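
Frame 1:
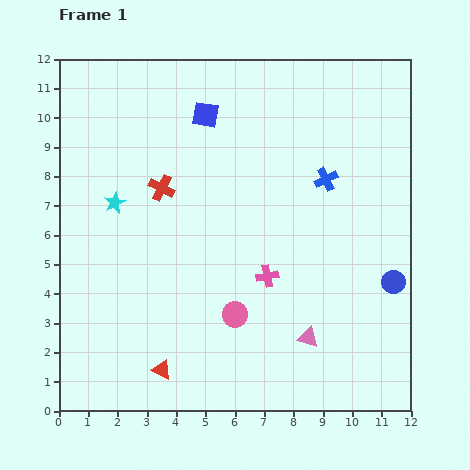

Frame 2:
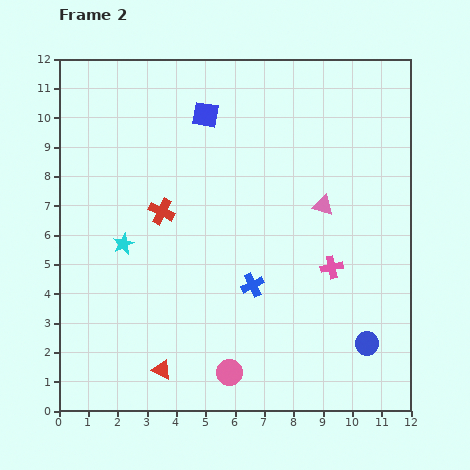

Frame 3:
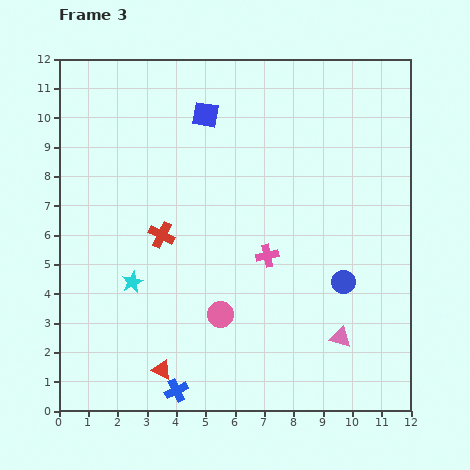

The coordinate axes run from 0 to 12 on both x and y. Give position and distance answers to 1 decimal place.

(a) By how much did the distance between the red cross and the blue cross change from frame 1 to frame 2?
-1.6

Distance in frame 1: 5.6. Distance in frame 2: 4.0.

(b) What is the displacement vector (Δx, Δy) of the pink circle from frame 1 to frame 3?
(-0.5, 0.0)

The pink circle was at (6.0, 3.3) in frame 1 and (5.5, 3.3) in frame 3.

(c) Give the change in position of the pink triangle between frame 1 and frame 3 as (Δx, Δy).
(1.1, 0.0)

The pink triangle was at (8.5, 2.5) in frame 1 and (9.6, 2.5) in frame 3.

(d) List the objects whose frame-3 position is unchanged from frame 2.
the red triangle, the blue square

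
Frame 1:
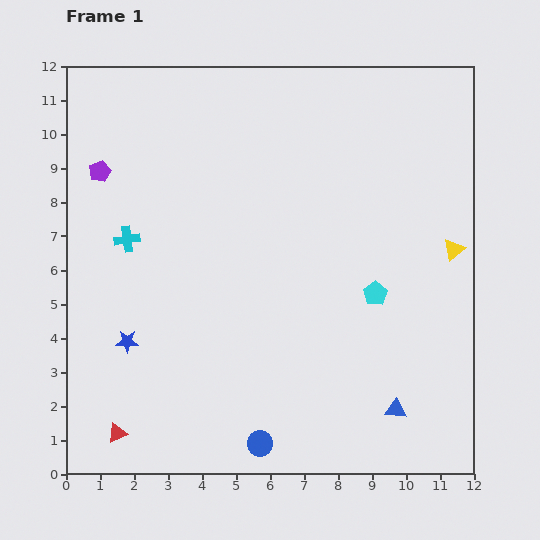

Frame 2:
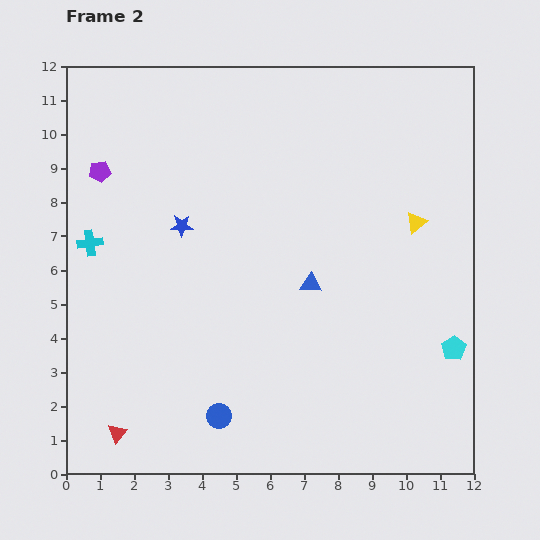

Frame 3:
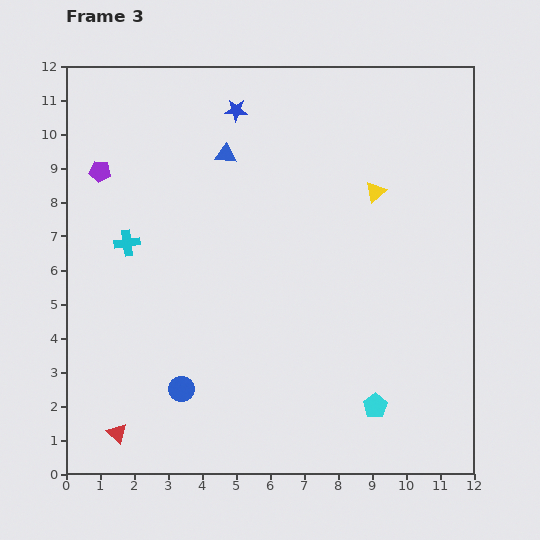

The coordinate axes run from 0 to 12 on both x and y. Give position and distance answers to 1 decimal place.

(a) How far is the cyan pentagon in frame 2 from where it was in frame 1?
2.8

The cyan pentagon moved from (9.1, 5.3) to (11.4, 3.7), a distance of √(2.3² + 1.6²) ≈ 2.8.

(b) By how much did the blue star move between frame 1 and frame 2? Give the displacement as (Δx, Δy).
(1.6, 3.4)

The blue star was at (1.8, 3.9) in frame 1 and (3.4, 7.3) in frame 2.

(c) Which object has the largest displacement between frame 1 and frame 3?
the blue triangle

(moved 9.0; next 7.5)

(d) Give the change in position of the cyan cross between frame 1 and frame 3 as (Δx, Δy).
(0.0, -0.1)

The cyan cross was at (1.8, 6.9) in frame 1 and (1.8, 6.8) in frame 3.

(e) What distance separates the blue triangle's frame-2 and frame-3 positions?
4.5

The blue triangle moved from (7.2, 5.6) to (4.7, 9.4), a distance of √(2.5² + 3.8²) ≈ 4.5.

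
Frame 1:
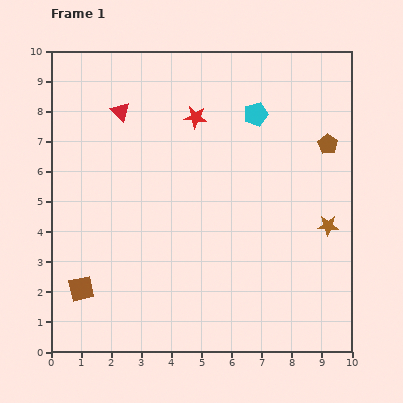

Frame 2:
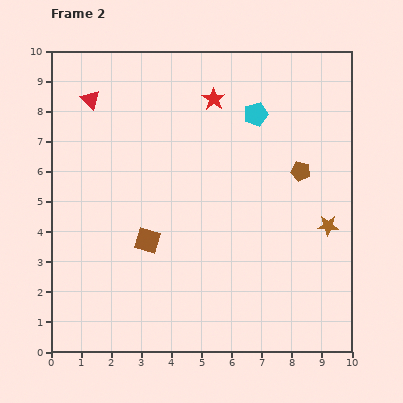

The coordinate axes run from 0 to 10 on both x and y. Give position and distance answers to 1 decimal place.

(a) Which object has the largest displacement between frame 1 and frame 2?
the brown square

(moved 2.7; next 1.3)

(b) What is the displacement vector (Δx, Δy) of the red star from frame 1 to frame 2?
(0.6, 0.6)

The red star was at (4.8, 7.8) in frame 1 and (5.4, 8.4) in frame 2.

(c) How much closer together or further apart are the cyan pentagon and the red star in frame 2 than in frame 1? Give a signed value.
-0.5

Distance in frame 1: 2.0. Distance in frame 2: 1.5.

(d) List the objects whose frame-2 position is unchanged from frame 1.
the brown star, the cyan pentagon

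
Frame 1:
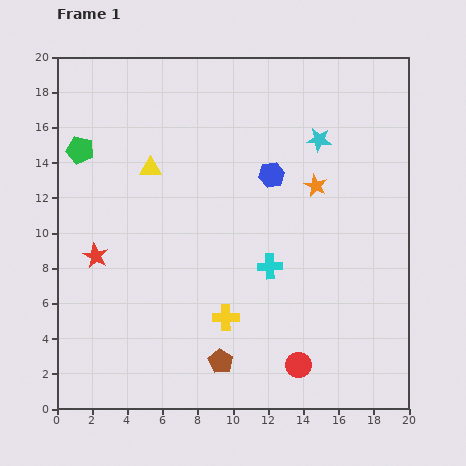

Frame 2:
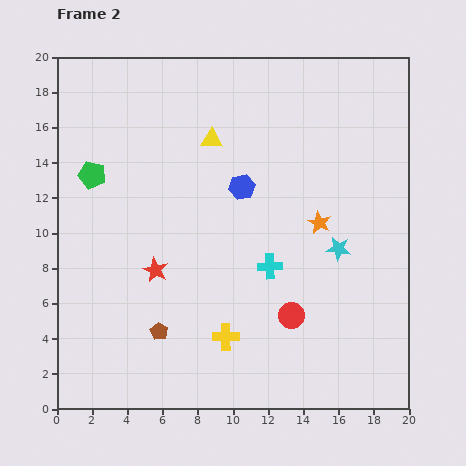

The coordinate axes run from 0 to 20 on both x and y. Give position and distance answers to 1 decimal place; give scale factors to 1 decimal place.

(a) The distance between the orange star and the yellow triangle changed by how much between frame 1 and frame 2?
-1.8

Distance in frame 1: 9.5. Distance in frame 2: 7.7.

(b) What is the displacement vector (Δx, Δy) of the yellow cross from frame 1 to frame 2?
(0.0, -1.1)

The yellow cross was at (9.6, 5.2) in frame 1 and (9.6, 4.1) in frame 2.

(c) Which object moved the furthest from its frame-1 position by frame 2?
the cyan star

(moved 6.3; next 3.9)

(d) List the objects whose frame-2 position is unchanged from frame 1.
the cyan cross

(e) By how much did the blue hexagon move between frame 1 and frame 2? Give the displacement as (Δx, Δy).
(-1.7, -0.7)

The blue hexagon was at (12.2, 13.3) in frame 1 and (10.5, 12.6) in frame 2.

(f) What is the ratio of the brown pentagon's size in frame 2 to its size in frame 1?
0.7×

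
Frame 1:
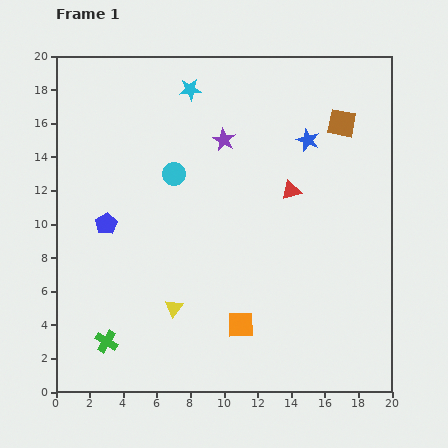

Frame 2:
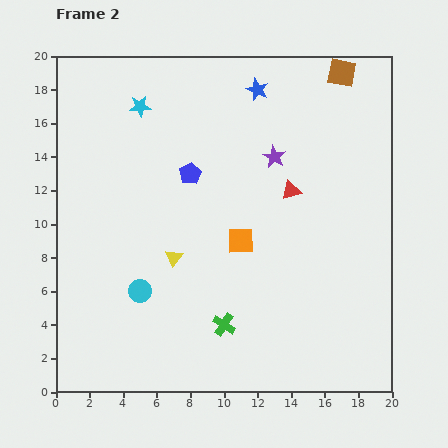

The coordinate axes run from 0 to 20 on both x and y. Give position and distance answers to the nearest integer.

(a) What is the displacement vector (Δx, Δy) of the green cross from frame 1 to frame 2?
(7, 1)

The green cross was at (3, 3) in frame 1 and (10, 4) in frame 2.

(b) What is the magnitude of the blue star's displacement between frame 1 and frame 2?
4

The blue star moved from (15, 15) to (12, 18), a distance of √(3² + 3²) ≈ 4.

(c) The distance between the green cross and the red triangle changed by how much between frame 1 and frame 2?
-5

Distance in frame 1: 14. Distance in frame 2: 9.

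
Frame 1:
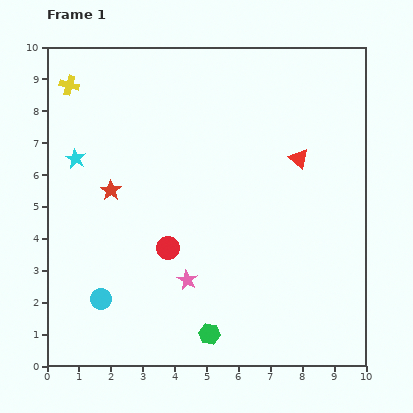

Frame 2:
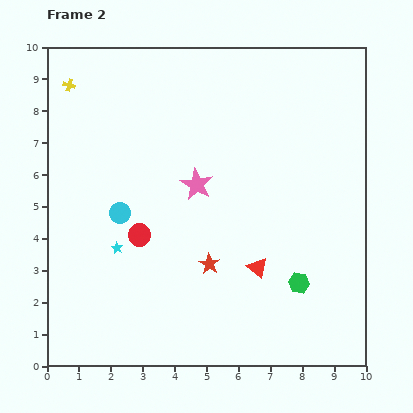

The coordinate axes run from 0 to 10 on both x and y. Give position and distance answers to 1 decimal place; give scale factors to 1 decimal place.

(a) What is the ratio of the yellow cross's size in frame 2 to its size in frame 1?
0.6×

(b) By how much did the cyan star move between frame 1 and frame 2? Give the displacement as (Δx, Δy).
(1.3, -2.8)

The cyan star was at (0.9, 6.5) in frame 1 and (2.2, 3.7) in frame 2.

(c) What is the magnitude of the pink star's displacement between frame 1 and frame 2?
3.0

The pink star moved from (4.4, 2.7) to (4.7, 5.7), a distance of √(0.3² + 3.0²) ≈ 3.0.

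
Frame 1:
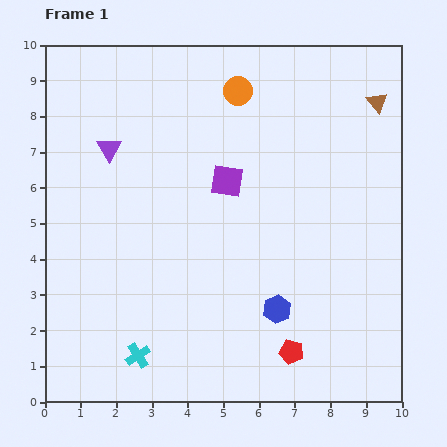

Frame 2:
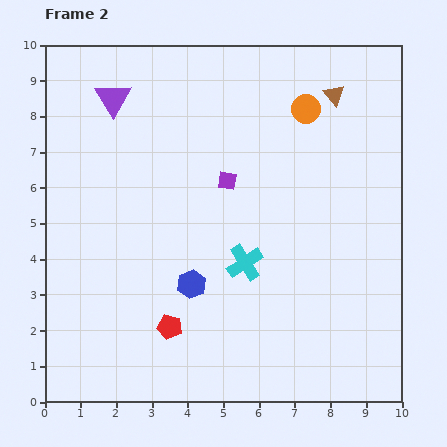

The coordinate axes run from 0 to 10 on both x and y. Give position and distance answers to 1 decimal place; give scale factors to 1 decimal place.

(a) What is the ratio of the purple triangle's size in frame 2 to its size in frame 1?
1.5×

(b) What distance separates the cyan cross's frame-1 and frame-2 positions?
4.0

The cyan cross moved from (2.6, 1.3) to (5.6, 3.9), a distance of √(3.0² + 2.6²) ≈ 4.0.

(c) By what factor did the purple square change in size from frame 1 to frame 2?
0.6×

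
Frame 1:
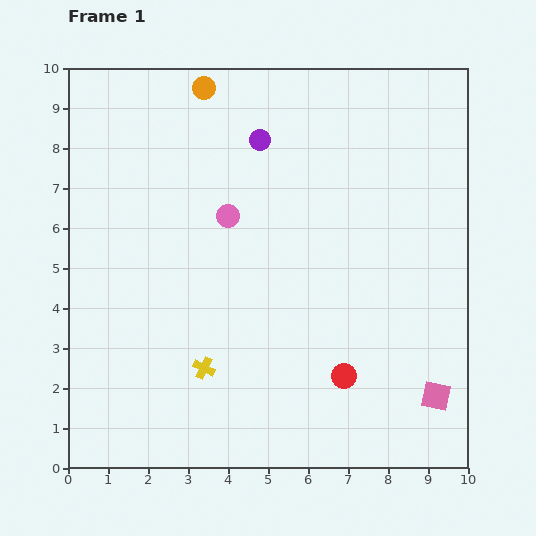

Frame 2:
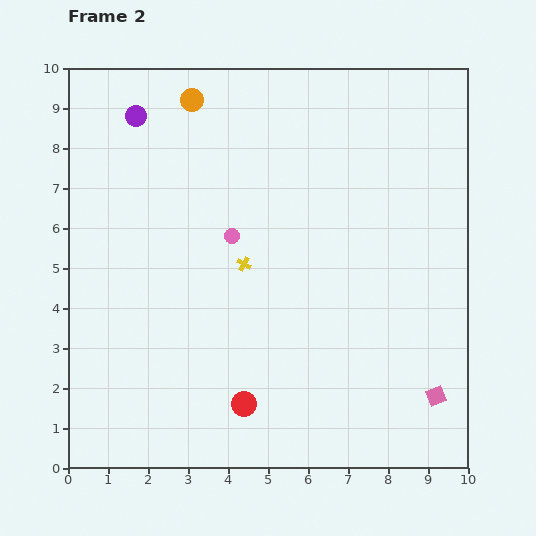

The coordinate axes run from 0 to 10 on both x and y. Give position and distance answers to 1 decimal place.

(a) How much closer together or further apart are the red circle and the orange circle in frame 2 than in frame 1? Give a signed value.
-0.3

Distance in frame 1: 8.0. Distance in frame 2: 7.7.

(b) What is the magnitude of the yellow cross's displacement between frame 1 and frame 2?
2.8

The yellow cross moved from (3.4, 2.5) to (4.4, 5.1), a distance of √(1.0² + 2.6²) ≈ 2.8.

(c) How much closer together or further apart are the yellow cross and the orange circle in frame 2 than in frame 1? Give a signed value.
-2.7

Distance in frame 1: 7.0. Distance in frame 2: 4.3.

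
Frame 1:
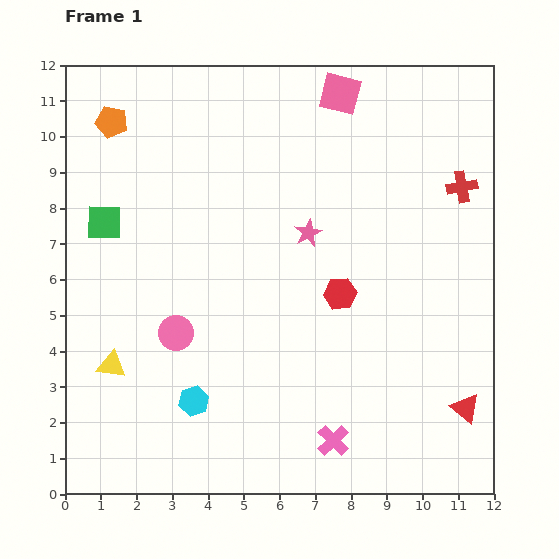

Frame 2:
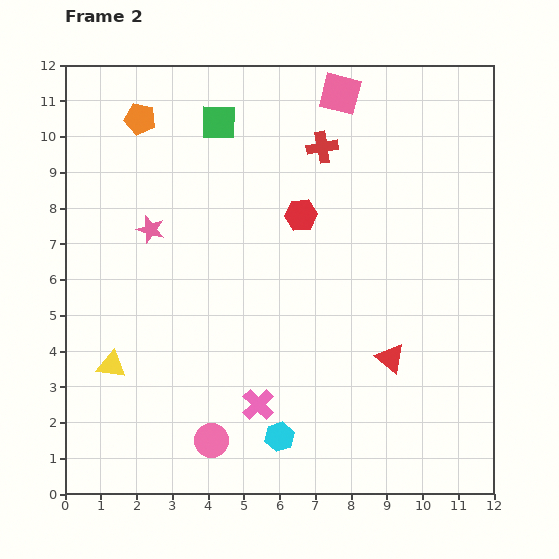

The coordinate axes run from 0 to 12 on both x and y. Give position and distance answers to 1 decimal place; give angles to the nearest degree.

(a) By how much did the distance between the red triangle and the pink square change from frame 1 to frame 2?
-2.0

Distance in frame 1: 9.5. Distance in frame 2: 7.5.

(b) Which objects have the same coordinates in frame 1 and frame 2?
the yellow triangle, the pink square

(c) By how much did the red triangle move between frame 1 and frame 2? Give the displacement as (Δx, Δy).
(-2.1, 1.4)

The red triangle was at (11.2, 2.4) in frame 1 and (9.1, 3.8) in frame 2.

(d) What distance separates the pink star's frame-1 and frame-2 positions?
4.4

The pink star moved from (6.8, 7.3) to (2.4, 7.4), a distance of √(4.4² + 0.1²) ≈ 4.4.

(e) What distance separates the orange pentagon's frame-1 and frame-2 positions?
0.8

The orange pentagon moved from (1.3, 10.4) to (2.1, 10.5), a distance of √(0.8² + 0.1²) ≈ 0.8.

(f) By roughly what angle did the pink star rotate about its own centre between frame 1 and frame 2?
28° counter-clockwise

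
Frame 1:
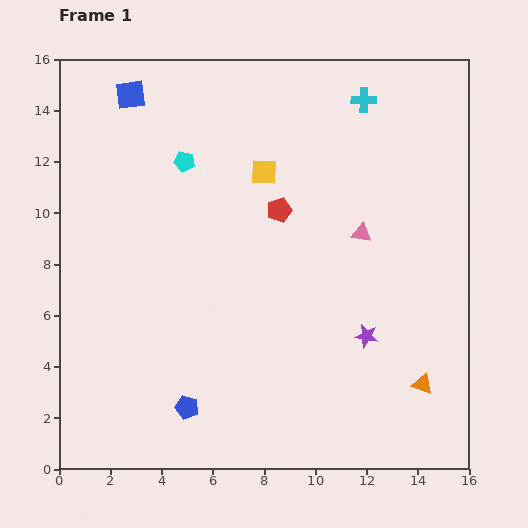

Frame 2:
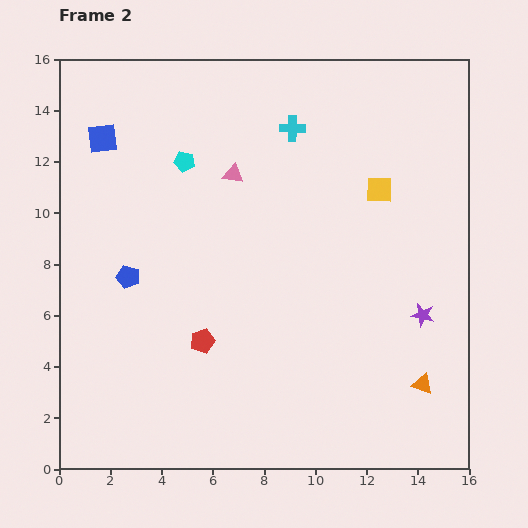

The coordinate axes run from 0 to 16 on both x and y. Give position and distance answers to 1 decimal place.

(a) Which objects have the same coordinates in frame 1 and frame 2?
the orange triangle, the cyan pentagon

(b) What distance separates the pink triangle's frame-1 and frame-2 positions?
5.5

The pink triangle moved from (11.8, 9.2) to (6.8, 11.5), a distance of √(5.0² + 2.3²) ≈ 5.5.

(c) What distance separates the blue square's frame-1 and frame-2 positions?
2.0

The blue square moved from (2.8, 14.6) to (1.7, 12.9), a distance of √(1.1² + 1.7²) ≈ 2.0.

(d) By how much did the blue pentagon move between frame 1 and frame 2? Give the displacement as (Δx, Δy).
(-2.3, 5.1)

The blue pentagon was at (5.0, 2.4) in frame 1 and (2.7, 7.5) in frame 2.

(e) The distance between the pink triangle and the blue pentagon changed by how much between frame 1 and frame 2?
-3.9

Distance in frame 1: 9.6. Distance in frame 2: 5.7.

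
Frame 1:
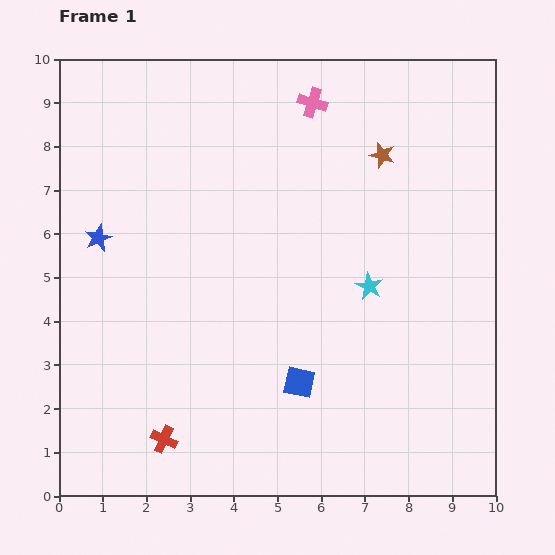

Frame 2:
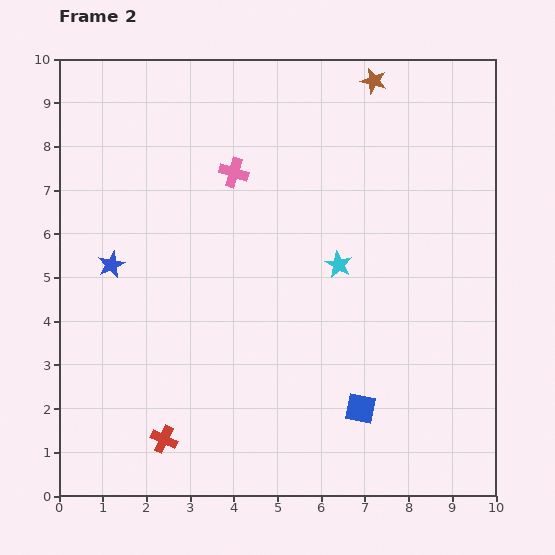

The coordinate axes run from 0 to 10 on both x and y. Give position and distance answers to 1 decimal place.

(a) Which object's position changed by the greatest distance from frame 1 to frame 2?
the pink cross

(moved 2.4; next 1.7)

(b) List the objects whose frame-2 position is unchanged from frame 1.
the red cross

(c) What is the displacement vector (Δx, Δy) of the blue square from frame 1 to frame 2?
(1.4, -0.6)

The blue square was at (5.5, 2.6) in frame 1 and (6.9, 2.0) in frame 2.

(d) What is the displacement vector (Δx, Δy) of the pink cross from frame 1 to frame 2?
(-1.8, -1.6)

The pink cross was at (5.8, 9.0) in frame 1 and (4.0, 7.4) in frame 2.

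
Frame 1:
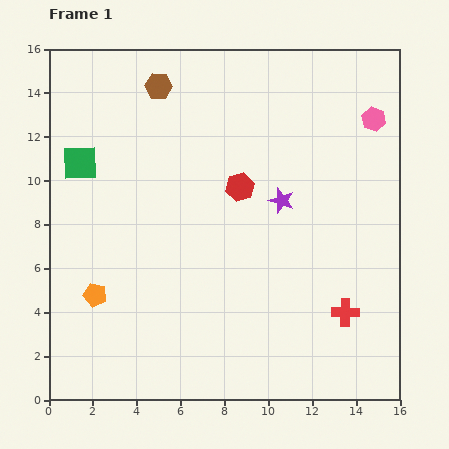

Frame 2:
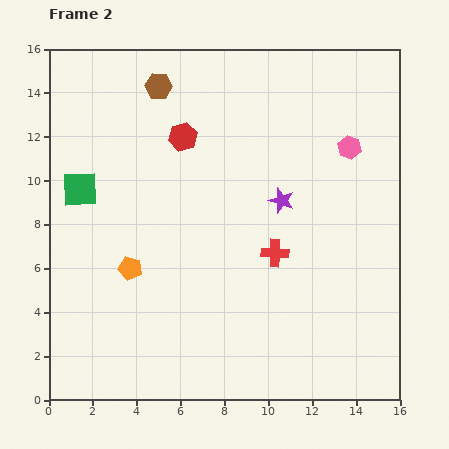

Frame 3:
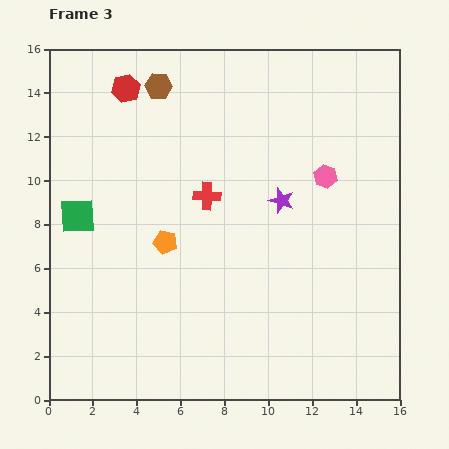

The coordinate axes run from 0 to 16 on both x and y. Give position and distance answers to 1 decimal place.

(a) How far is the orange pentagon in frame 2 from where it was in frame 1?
2.0

The orange pentagon moved from (2.1, 4.8) to (3.7, 6.0), a distance of √(1.6² + 1.2²) ≈ 2.0.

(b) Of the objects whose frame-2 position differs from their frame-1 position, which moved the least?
the green square

(moved 1.2)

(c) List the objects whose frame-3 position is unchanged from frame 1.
the purple star, the brown hexagon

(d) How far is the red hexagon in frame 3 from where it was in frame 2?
3.4

The red hexagon moved from (6.1, 12.0) to (3.5, 14.2), a distance of √(2.6² + 2.2²) ≈ 3.4.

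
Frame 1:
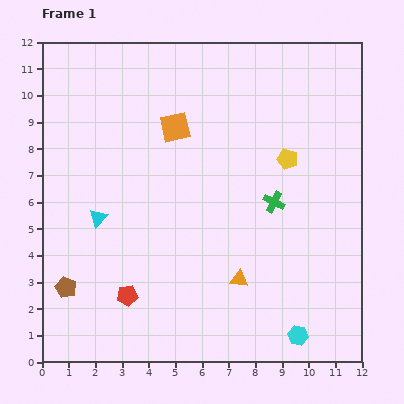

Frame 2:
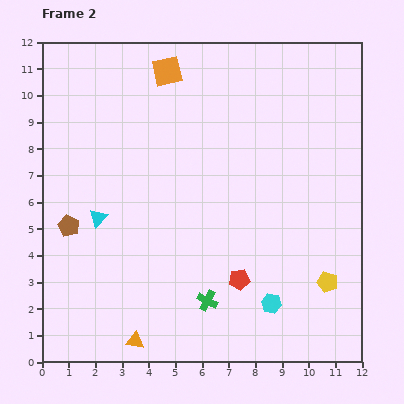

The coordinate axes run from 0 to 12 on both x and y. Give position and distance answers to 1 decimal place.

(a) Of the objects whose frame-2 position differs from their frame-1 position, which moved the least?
the cyan hexagon

(moved 1.6)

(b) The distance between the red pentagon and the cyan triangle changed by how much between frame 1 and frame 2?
+2.7

Distance in frame 1: 3.1. Distance in frame 2: 5.8.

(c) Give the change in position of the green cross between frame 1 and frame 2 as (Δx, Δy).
(-2.5, -3.7)

The green cross was at (8.7, 6.0) in frame 1 and (6.2, 2.3) in frame 2.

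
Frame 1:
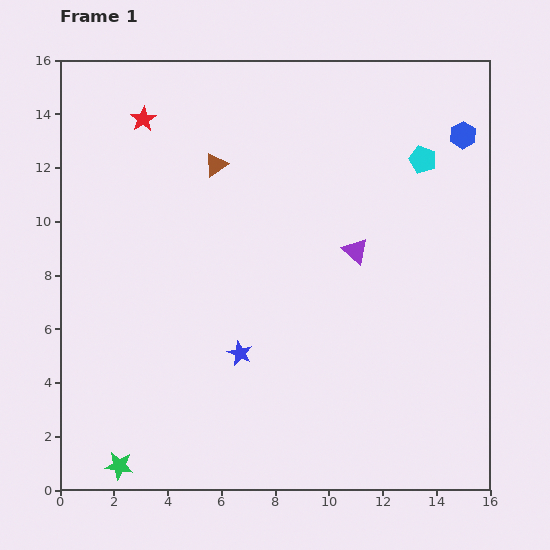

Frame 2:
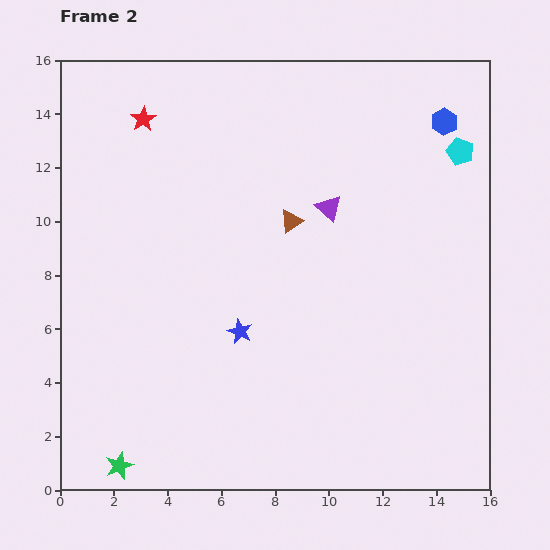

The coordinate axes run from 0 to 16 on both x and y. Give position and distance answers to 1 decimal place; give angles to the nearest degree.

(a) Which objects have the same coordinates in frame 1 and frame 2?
the red star, the green star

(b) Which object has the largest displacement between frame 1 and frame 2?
the brown triangle

(moved 3.5; next 1.9)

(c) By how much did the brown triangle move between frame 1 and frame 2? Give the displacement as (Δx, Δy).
(2.8, -2.1)

The brown triangle was at (5.8, 12.1) in frame 1 and (8.6, 10.0) in frame 2.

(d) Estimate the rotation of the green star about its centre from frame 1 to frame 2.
29° counter-clockwise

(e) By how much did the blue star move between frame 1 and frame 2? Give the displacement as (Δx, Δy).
(0.0, 0.8)

The blue star was at (6.7, 5.1) in frame 1 and (6.7, 5.9) in frame 2.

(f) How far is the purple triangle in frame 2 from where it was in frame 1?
1.9

The purple triangle moved from (11.0, 8.9) to (10.0, 10.5), a distance of √(1.0² + 1.6²) ≈ 1.9.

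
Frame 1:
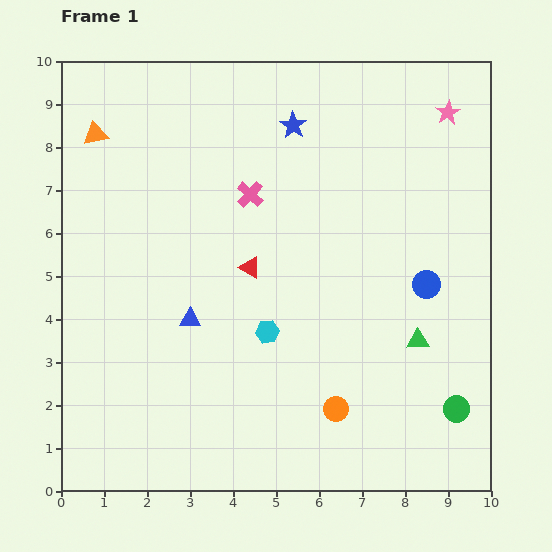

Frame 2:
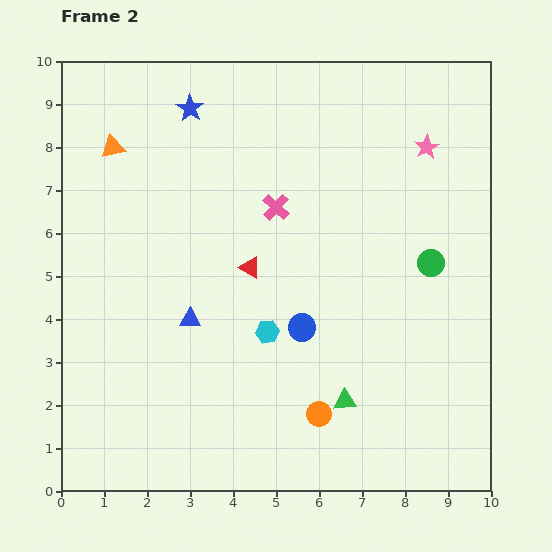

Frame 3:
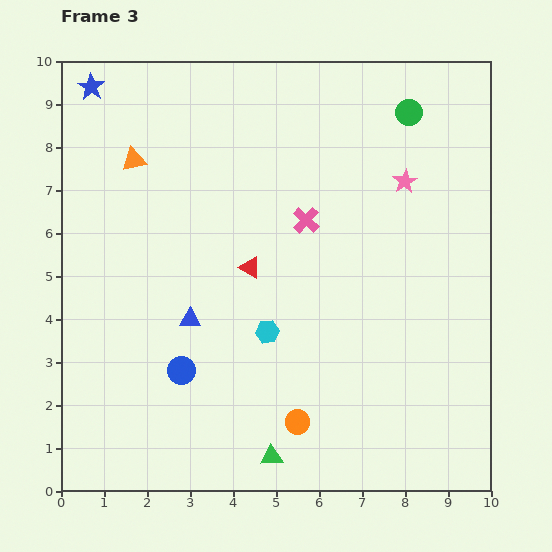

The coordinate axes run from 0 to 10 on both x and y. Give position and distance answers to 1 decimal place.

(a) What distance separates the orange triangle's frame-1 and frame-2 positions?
0.5

The orange triangle moved from (0.8, 8.3) to (1.2, 8.0), a distance of √(0.4² + 0.3²) ≈ 0.5.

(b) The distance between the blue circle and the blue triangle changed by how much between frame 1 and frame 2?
-3.0

Distance in frame 1: 5.6. Distance in frame 2: 2.6.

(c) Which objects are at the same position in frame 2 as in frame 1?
the cyan hexagon, the blue triangle, the red triangle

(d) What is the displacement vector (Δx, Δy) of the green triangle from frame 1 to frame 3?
(-3.4, -2.7)

The green triangle was at (8.3, 3.5) in frame 1 and (4.9, 0.8) in frame 3.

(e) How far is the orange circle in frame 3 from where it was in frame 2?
0.5

The orange circle moved from (6.0, 1.8) to (5.5, 1.6), a distance of √(0.5² + 0.2²) ≈ 0.5.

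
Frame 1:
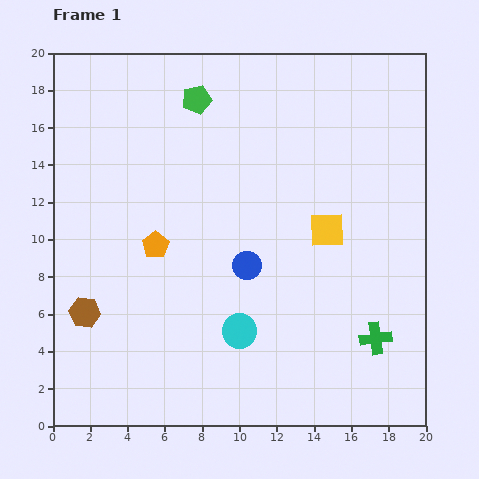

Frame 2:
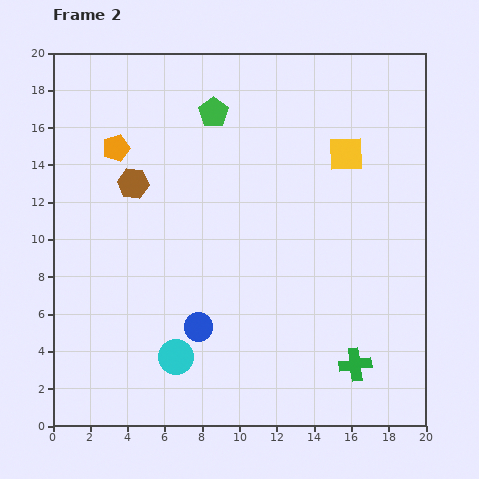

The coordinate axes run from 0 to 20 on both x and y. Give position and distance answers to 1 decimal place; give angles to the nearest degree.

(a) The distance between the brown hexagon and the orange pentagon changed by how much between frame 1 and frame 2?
-3.1

Distance in frame 1: 5.2. Distance in frame 2: 2.1.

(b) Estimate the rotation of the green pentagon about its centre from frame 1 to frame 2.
23° counter-clockwise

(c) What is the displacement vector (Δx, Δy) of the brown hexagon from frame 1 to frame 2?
(2.6, 6.9)

The brown hexagon was at (1.7, 6.1) in frame 1 and (4.3, 13.0) in frame 2.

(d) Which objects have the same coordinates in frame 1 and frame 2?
none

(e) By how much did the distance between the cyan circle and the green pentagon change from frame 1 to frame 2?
+0.7

Distance in frame 1: 12.6. Distance in frame 2: 13.3.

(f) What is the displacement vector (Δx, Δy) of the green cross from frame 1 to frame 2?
(-1.1, -1.4)

The green cross was at (17.3, 4.7) in frame 1 and (16.2, 3.3) in frame 2.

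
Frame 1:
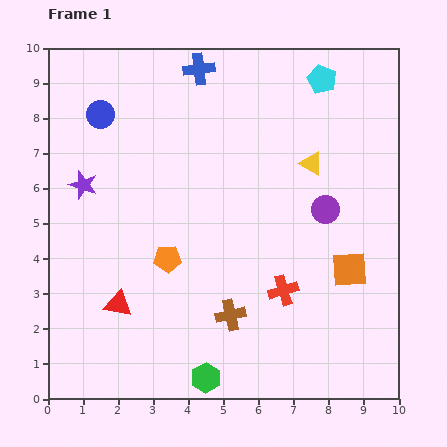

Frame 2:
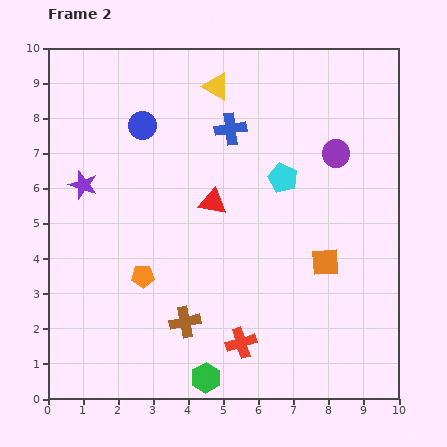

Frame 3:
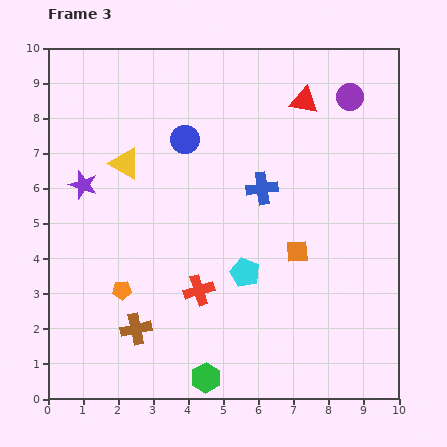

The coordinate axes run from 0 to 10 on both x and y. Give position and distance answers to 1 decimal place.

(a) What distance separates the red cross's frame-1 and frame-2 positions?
1.9

The red cross moved from (6.7, 3.1) to (5.5, 1.6), a distance of √(1.2² + 1.5²) ≈ 1.9.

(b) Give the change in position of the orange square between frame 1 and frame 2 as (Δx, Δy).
(-0.7, 0.2)

The orange square was at (8.6, 3.7) in frame 1 and (7.9, 3.9) in frame 2.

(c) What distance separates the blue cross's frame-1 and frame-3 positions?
3.8

The blue cross moved from (4.3, 9.4) to (6.1, 6.0), a distance of √(1.8² + 3.4²) ≈ 3.8.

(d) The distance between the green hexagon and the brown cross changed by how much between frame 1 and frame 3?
+0.5

Distance in frame 1: 1.9. Distance in frame 3: 2.4.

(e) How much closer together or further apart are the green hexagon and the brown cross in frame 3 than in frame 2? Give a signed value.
+0.7

Distance in frame 2: 1.7. Distance in frame 3: 2.4.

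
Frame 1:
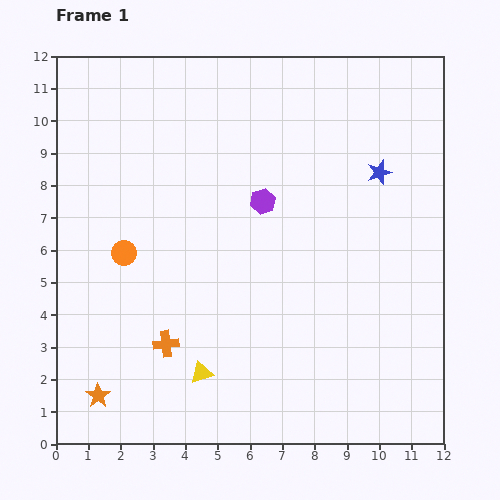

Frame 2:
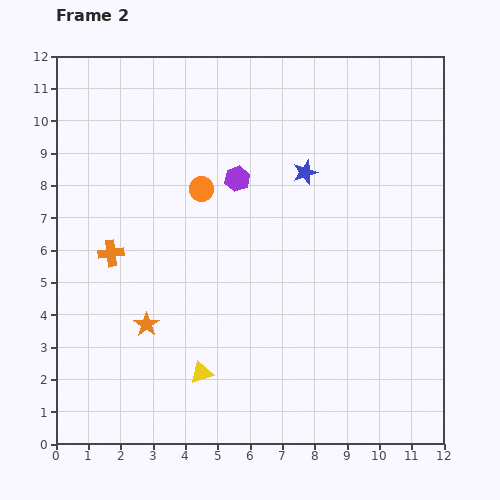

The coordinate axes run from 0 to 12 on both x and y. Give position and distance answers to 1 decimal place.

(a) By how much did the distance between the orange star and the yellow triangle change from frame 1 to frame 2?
-1.0

Distance in frame 1: 3.3. Distance in frame 2: 2.3.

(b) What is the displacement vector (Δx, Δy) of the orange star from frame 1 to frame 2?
(1.5, 2.2)

The orange star was at (1.3, 1.5) in frame 1 and (2.8, 3.7) in frame 2.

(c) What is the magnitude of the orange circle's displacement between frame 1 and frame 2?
3.1

The orange circle moved from (2.1, 5.9) to (4.5, 7.9), a distance of √(2.4² + 2.0²) ≈ 3.1.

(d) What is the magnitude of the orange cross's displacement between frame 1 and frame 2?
3.3

The orange cross moved from (3.4, 3.1) to (1.7, 5.9), a distance of √(1.7² + 2.8²) ≈ 3.3.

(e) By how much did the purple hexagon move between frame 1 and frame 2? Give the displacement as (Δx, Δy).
(-0.8, 0.7)

The purple hexagon was at (6.4, 7.5) in frame 1 and (5.6, 8.2) in frame 2.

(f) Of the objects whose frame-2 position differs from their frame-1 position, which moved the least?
the purple hexagon

(moved 1.1)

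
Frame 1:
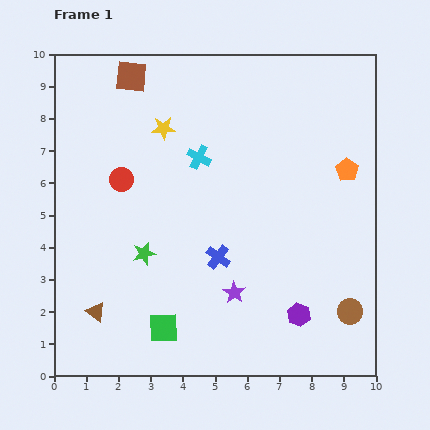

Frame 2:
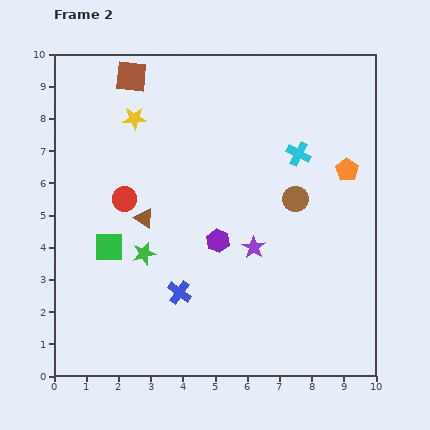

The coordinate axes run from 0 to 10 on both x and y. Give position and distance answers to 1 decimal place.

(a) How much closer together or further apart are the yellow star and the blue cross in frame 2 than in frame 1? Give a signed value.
+1.3

Distance in frame 1: 4.3. Distance in frame 2: 5.6.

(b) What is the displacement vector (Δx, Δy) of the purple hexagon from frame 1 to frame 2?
(-2.5, 2.3)

The purple hexagon was at (7.6, 1.9) in frame 1 and (5.1, 4.2) in frame 2.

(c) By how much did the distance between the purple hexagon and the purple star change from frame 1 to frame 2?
-1.0

Distance in frame 1: 2.1. Distance in frame 2: 1.1.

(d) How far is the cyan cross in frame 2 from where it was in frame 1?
3.1

The cyan cross moved from (4.5, 6.8) to (7.6, 6.9), a distance of √(3.1² + 0.1²) ≈ 3.1.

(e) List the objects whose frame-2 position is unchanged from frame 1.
the green star, the orange pentagon, the brown square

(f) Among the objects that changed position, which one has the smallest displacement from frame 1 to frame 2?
the red circle

(moved 0.6)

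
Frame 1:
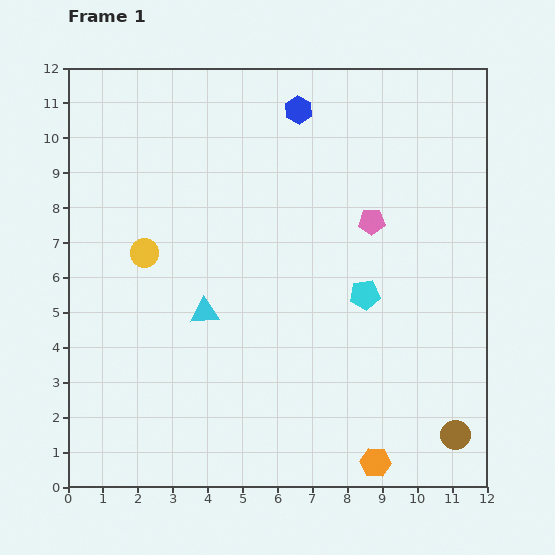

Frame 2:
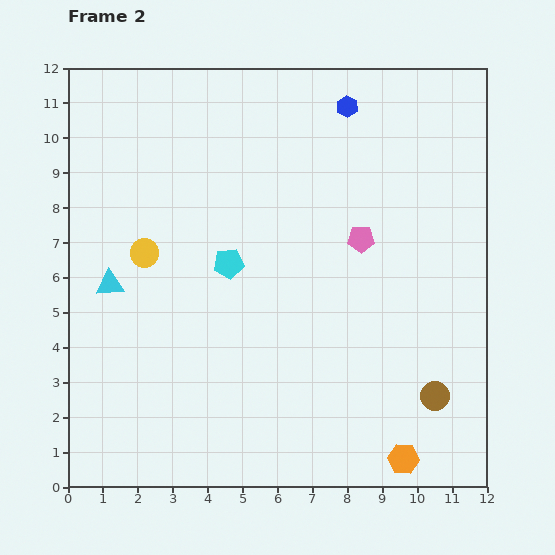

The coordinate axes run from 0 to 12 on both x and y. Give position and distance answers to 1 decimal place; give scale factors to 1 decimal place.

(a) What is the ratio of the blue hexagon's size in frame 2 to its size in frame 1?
0.8×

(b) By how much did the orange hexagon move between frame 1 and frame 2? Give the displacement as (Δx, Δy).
(0.8, 0.1)

The orange hexagon was at (8.8, 0.7) in frame 1 and (9.6, 0.8) in frame 2.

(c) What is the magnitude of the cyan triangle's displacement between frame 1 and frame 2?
2.8

The cyan triangle moved from (3.9, 5.0) to (1.2, 5.8), a distance of √(2.7² + 0.8²) ≈ 2.8.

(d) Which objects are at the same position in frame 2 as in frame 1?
the yellow circle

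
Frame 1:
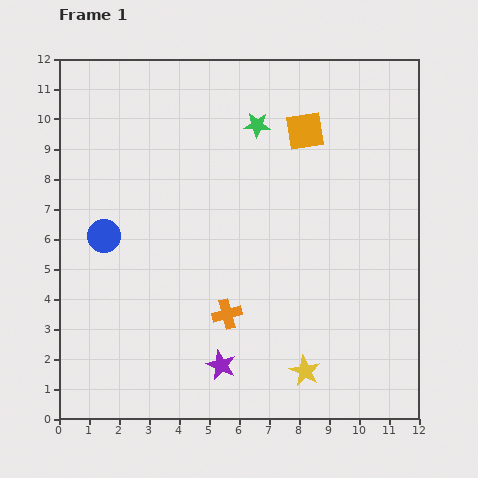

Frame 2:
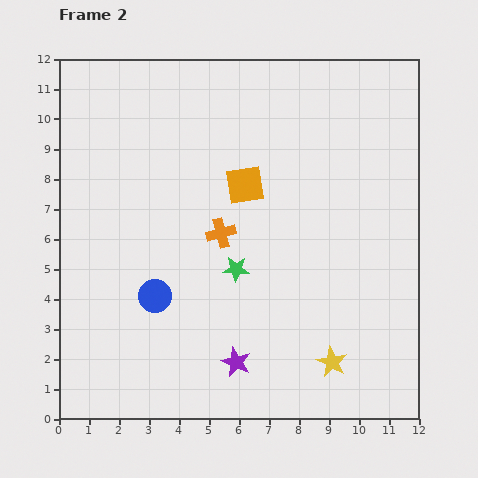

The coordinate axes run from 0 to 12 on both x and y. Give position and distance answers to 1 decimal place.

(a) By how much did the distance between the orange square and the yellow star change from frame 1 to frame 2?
-1.4

Distance in frame 1: 8.0. Distance in frame 2: 6.6.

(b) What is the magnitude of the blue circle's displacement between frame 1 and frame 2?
2.6

The blue circle moved from (1.5, 6.1) to (3.2, 4.1), a distance of √(1.7² + 2.0²) ≈ 2.6.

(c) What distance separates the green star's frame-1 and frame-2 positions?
4.9

The green star moved from (6.6, 9.8) to (5.9, 5.0), a distance of √(0.7² + 4.8²) ≈ 4.9.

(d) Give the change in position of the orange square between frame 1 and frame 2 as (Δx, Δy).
(-2.0, -1.8)

The orange square was at (8.2, 9.6) in frame 1 and (6.2, 7.8) in frame 2.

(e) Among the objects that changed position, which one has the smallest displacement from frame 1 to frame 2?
the purple star

(moved 0.5)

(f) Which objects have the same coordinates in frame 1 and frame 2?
none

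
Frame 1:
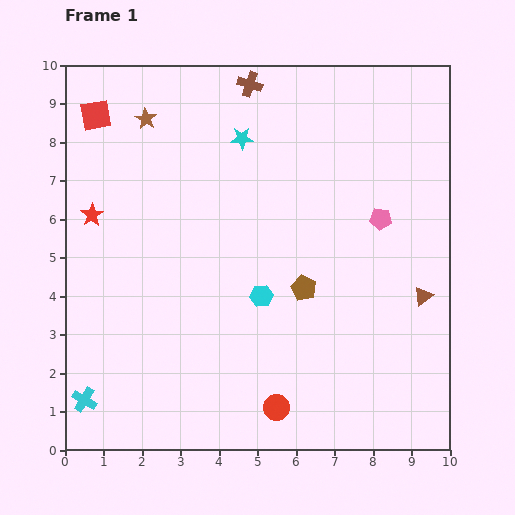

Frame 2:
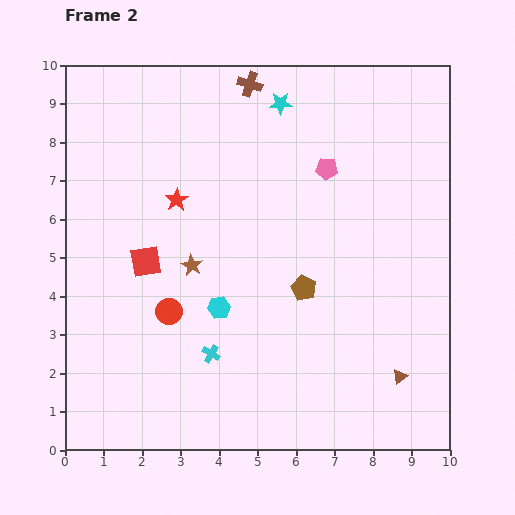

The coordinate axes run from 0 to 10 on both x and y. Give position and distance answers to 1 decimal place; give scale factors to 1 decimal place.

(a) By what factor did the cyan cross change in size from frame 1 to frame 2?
0.7×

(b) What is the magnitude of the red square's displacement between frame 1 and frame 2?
4.0

The red square moved from (0.8, 8.7) to (2.1, 4.9), a distance of √(1.3² + 3.8²) ≈ 4.0.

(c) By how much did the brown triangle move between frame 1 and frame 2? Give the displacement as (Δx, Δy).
(-0.6, -2.1)

The brown triangle was at (9.3, 4.0) in frame 1 and (8.7, 1.9) in frame 2.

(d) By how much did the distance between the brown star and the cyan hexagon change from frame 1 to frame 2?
-4.2

Distance in frame 1: 5.5. Distance in frame 2: 1.3.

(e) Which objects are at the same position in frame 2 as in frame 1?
the brown pentagon, the brown cross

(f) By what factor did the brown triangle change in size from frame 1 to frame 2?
0.8×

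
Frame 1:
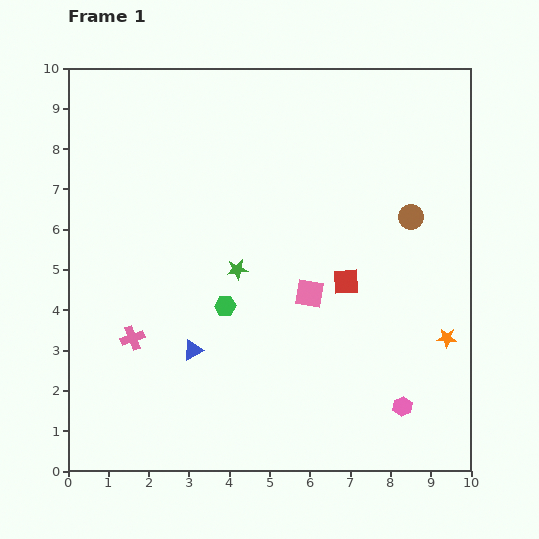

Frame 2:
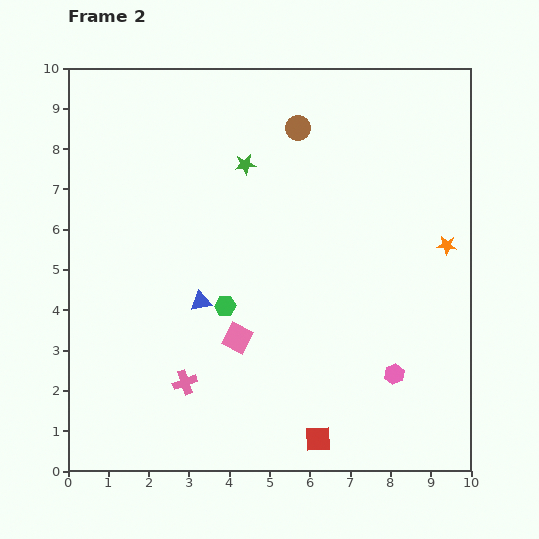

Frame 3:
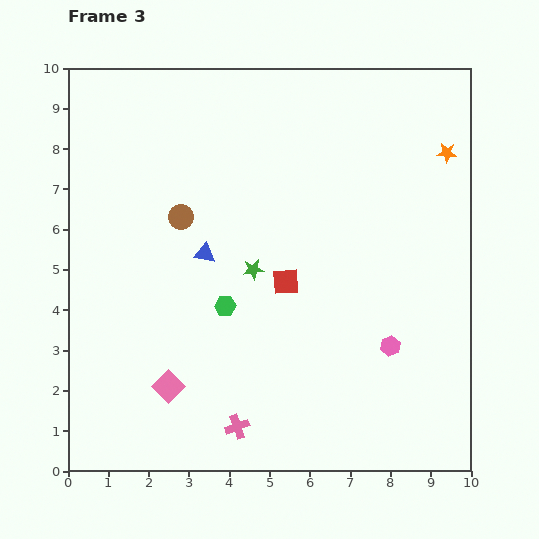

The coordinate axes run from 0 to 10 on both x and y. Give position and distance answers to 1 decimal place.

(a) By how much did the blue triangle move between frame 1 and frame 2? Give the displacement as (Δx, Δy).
(0.2, 1.2)

The blue triangle was at (3.1, 3.0) in frame 1 and (3.3, 4.2) in frame 2.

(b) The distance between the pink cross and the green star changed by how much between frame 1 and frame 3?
+0.8

Distance in frame 1: 3.1. Distance in frame 3: 3.9.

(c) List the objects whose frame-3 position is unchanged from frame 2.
the green hexagon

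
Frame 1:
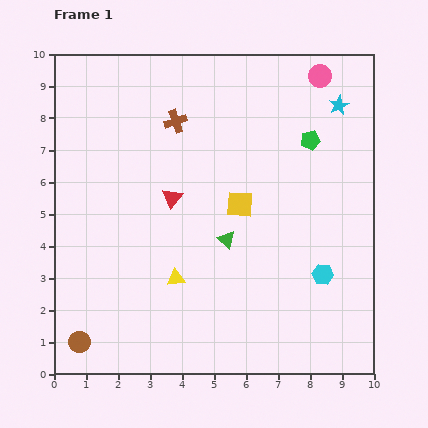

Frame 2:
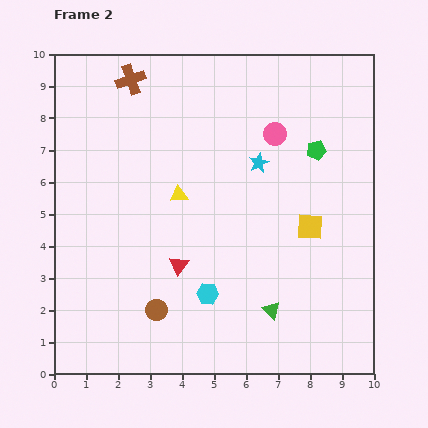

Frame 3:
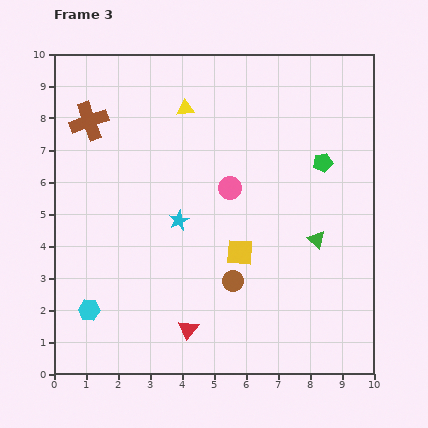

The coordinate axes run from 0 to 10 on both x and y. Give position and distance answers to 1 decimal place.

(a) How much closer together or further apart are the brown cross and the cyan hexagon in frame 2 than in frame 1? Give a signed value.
+0.5

Distance in frame 1: 6.6. Distance in frame 2: 7.1.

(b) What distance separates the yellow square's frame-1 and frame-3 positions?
1.5

The yellow square moved from (5.8, 5.3) to (5.8, 3.8), a distance of √(0.0² + 1.5²) ≈ 1.5.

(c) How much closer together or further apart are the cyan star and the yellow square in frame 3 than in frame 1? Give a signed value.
-2.3

Distance in frame 1: 4.4. Distance in frame 3: 2.1.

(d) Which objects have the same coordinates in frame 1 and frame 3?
none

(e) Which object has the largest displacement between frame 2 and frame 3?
the cyan hexagon

(moved 3.7; next 3.1)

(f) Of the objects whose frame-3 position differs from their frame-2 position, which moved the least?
the green pentagon

(moved 0.4)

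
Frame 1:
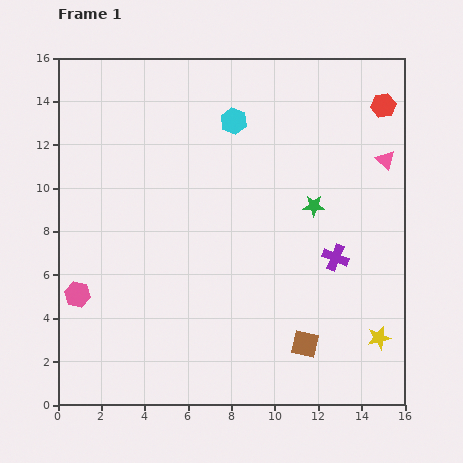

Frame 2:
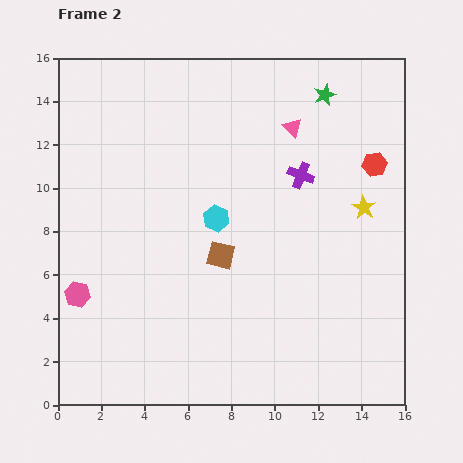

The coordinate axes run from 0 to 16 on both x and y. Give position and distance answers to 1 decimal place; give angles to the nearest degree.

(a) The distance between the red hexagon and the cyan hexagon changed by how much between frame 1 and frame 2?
+0.8

Distance in frame 1: 6.9. Distance in frame 2: 7.7.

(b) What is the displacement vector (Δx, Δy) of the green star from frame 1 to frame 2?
(0.5, 5.1)

The green star was at (11.8, 9.2) in frame 1 and (12.3, 14.3) in frame 2.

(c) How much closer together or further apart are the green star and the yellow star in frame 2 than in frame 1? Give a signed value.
-1.3

Distance in frame 1: 6.8. Distance in frame 2: 5.5.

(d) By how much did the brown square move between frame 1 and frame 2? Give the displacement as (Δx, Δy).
(-3.9, 4.1)

The brown square was at (11.4, 2.8) in frame 1 and (7.5, 6.9) in frame 2.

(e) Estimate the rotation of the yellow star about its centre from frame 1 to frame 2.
27° counter-clockwise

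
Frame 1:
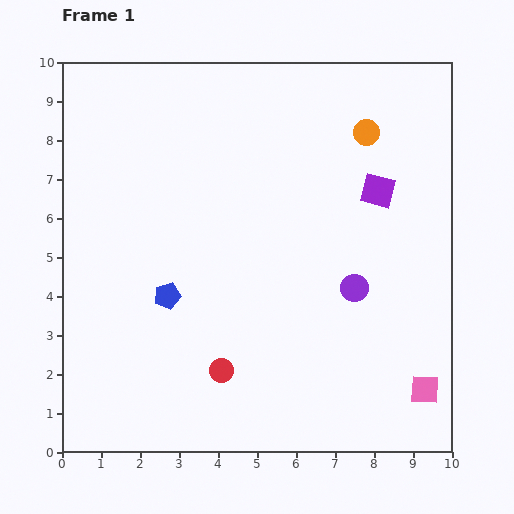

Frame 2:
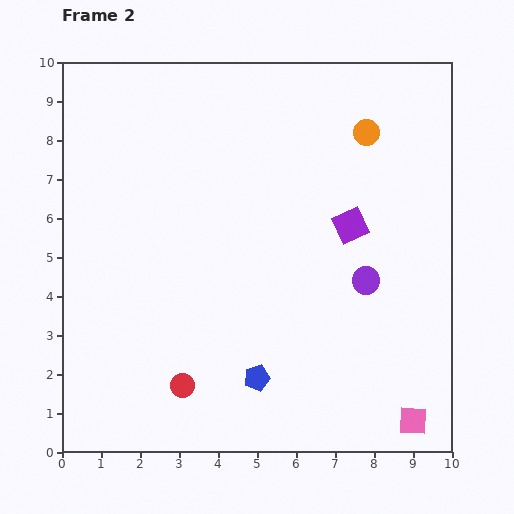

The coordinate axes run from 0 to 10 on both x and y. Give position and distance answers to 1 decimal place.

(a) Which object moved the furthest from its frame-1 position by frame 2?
the blue pentagon

(moved 3.1; next 1.1)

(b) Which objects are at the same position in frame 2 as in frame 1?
the orange circle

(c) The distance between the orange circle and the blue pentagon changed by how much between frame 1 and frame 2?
+0.3

Distance in frame 1: 6.6. Distance in frame 2: 6.9.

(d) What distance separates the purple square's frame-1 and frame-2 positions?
1.1

The purple square moved from (8.1, 6.7) to (7.4, 5.8), a distance of √(0.7² + 0.9²) ≈ 1.1.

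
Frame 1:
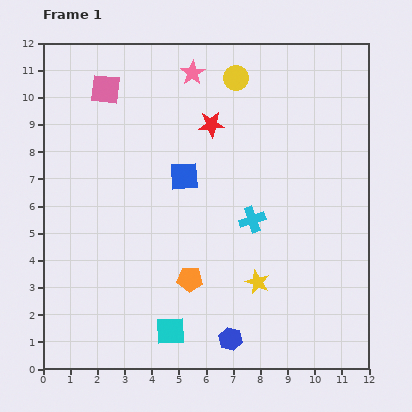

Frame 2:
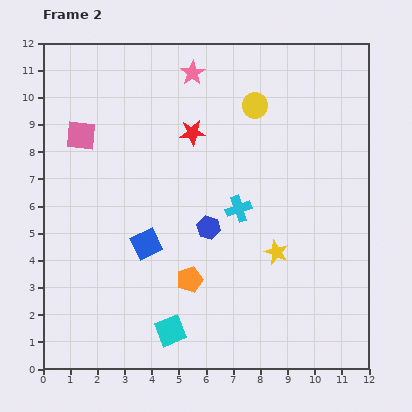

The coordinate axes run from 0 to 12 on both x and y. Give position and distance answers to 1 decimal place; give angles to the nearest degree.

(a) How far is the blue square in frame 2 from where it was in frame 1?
2.9

The blue square moved from (5.2, 7.1) to (3.8, 4.6), a distance of √(1.4² + 2.5²) ≈ 2.9.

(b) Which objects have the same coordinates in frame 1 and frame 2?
the orange pentagon, the pink star, the cyan square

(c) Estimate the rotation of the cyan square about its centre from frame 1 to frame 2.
19° counter-clockwise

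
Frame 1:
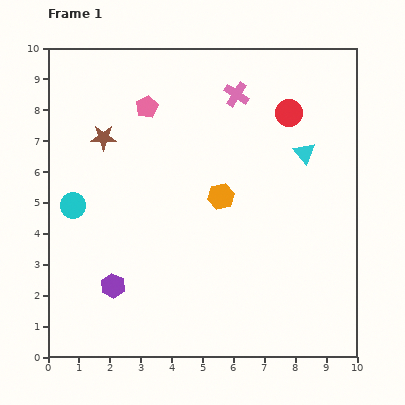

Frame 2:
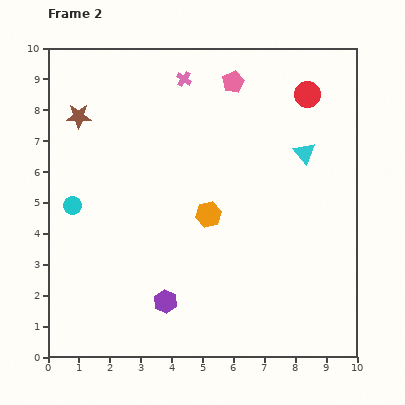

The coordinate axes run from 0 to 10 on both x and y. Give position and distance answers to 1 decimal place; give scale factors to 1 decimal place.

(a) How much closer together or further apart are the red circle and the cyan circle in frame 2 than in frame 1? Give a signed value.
+0.8

Distance in frame 1: 7.6. Distance in frame 2: 8.4.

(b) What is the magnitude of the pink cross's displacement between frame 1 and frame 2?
1.8

The pink cross moved from (6.1, 8.5) to (4.4, 9.0), a distance of √(1.7² + 0.5²) ≈ 1.8.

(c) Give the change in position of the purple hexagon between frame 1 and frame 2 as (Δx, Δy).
(1.7, -0.5)

The purple hexagon was at (2.1, 2.3) in frame 1 and (3.8, 1.8) in frame 2.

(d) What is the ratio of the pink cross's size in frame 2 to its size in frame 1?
0.6×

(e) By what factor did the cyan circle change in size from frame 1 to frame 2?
0.7×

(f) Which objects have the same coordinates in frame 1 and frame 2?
the cyan circle, the cyan triangle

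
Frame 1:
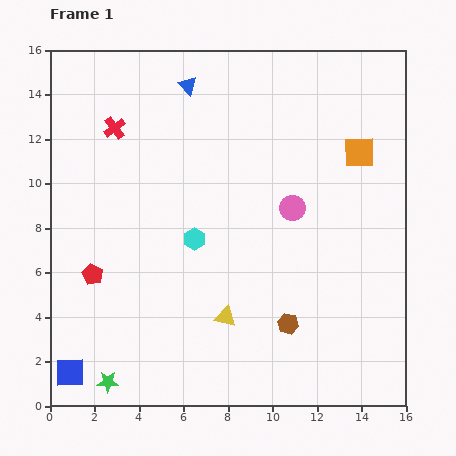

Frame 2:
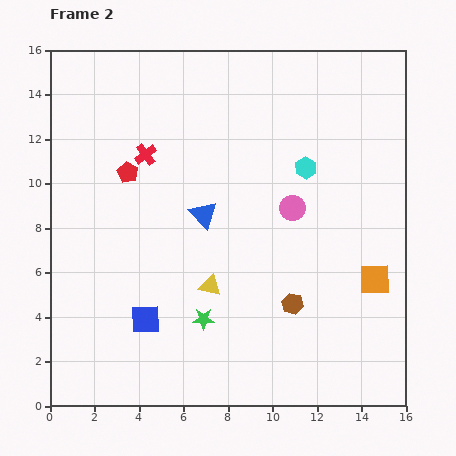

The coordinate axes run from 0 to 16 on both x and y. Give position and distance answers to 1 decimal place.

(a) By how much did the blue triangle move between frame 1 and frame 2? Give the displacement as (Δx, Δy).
(0.7, -5.8)

The blue triangle was at (6.2, 14.4) in frame 1 and (6.9, 8.6) in frame 2.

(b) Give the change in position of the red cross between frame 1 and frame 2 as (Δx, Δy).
(1.4, -1.2)

The red cross was at (2.9, 12.5) in frame 1 and (4.3, 11.3) in frame 2.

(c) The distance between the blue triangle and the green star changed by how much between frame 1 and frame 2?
-9.1

Distance in frame 1: 13.8. Distance in frame 2: 4.7.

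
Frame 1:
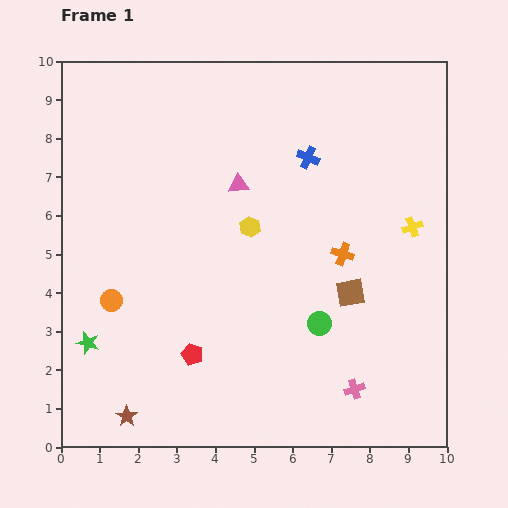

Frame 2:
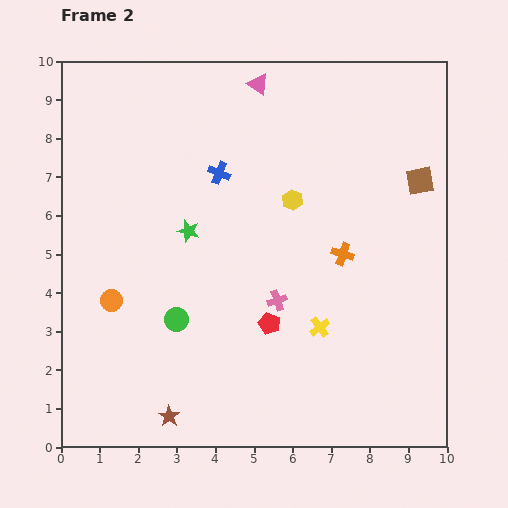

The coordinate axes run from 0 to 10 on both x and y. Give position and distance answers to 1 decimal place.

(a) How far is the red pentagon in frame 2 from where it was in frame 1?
2.2

The red pentagon moved from (3.4, 2.4) to (5.4, 3.2), a distance of √(2.0² + 0.8²) ≈ 2.2.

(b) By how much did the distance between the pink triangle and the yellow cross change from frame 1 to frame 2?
+1.9

Distance in frame 1: 4.6. Distance in frame 2: 6.5.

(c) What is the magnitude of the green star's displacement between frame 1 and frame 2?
3.9

The green star moved from (0.7, 2.7) to (3.3, 5.6), a distance of √(2.6² + 2.9²) ≈ 3.9.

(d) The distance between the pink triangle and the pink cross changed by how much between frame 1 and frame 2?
-0.5

Distance in frame 1: 6.1. Distance in frame 2: 5.6.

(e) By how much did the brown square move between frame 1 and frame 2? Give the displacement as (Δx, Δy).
(1.8, 2.9)

The brown square was at (7.5, 4.0) in frame 1 and (9.3, 6.9) in frame 2.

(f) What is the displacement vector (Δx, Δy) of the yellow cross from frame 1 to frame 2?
(-2.4, -2.6)

The yellow cross was at (9.1, 5.7) in frame 1 and (6.7, 3.1) in frame 2.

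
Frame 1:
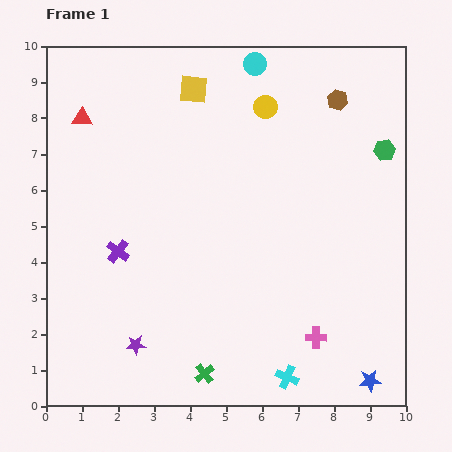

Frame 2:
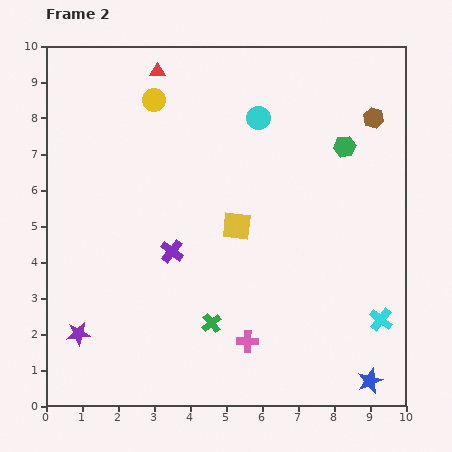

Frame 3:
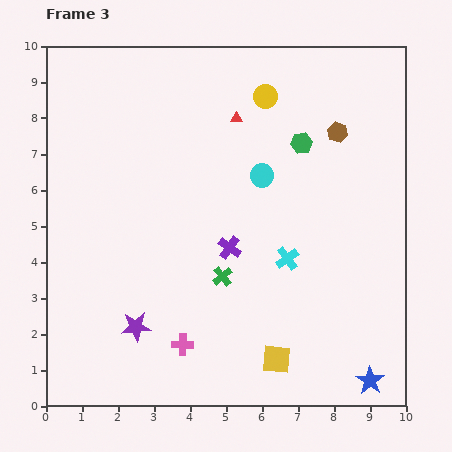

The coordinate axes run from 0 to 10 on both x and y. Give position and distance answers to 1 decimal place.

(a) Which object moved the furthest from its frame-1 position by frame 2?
the yellow square

(moved 4.0; next 3.1)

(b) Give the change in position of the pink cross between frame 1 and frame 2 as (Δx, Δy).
(-1.9, -0.1)

The pink cross was at (7.5, 1.9) in frame 1 and (5.6, 1.8) in frame 2.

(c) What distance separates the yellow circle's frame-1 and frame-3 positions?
0.3

The yellow circle moved from (6.1, 8.3) to (6.1, 8.6), a distance of √(0.0² + 0.3²) ≈ 0.3.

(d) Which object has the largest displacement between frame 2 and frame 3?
the yellow square

(moved 3.9; next 3.1)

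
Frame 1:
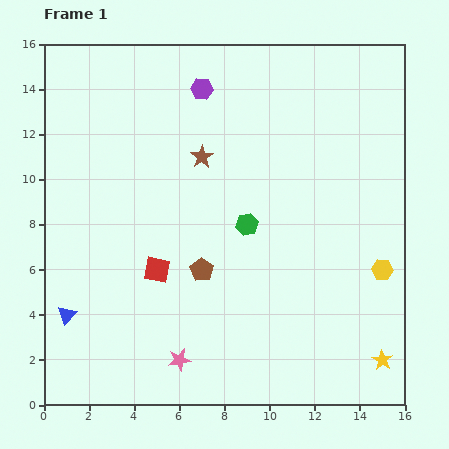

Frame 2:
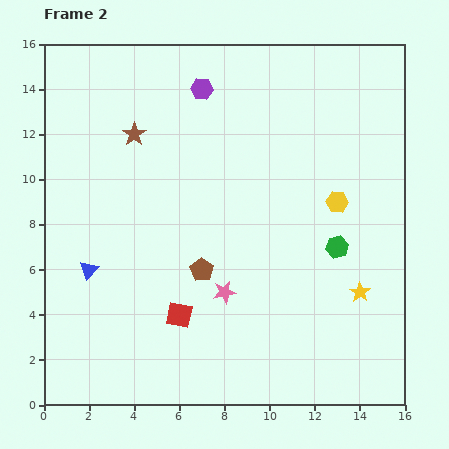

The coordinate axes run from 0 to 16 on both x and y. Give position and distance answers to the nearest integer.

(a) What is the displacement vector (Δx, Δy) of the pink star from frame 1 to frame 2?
(2, 3)

The pink star was at (6, 2) in frame 1 and (8, 5) in frame 2.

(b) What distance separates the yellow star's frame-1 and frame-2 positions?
3

The yellow star moved from (15, 2) to (14, 5), a distance of √(1² + 3²) ≈ 3.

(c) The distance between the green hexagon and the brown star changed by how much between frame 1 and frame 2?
+6

Distance in frame 1: 4. Distance in frame 2: 10.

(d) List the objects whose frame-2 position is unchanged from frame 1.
the brown pentagon, the purple hexagon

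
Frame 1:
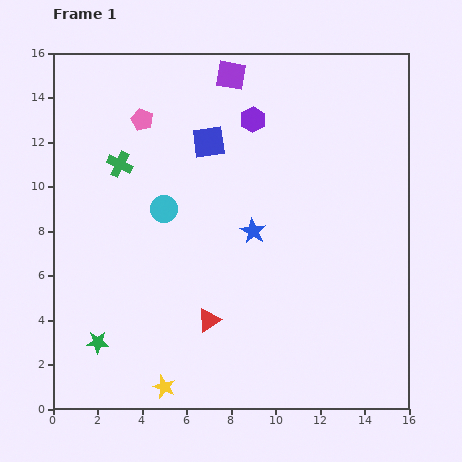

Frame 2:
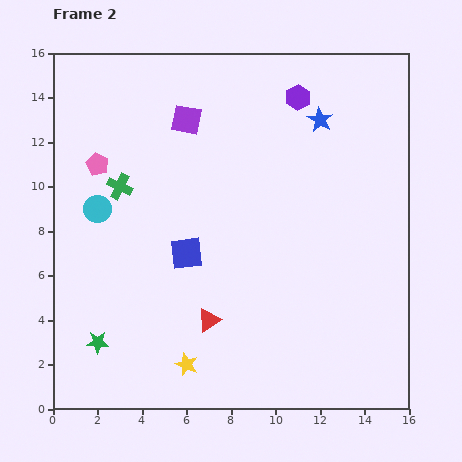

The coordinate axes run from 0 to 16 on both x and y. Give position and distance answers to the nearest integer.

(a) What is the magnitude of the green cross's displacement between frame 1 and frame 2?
1

The green cross moved from (3, 11) to (3, 10), a distance of √(0² + 1²) ≈ 1.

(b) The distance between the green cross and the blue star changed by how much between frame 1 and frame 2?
+2

Distance in frame 1: 7. Distance in frame 2: 9.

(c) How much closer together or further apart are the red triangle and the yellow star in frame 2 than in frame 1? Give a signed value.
-2

Distance in frame 1: 4. Distance in frame 2: 2.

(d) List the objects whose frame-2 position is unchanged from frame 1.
the green star, the red triangle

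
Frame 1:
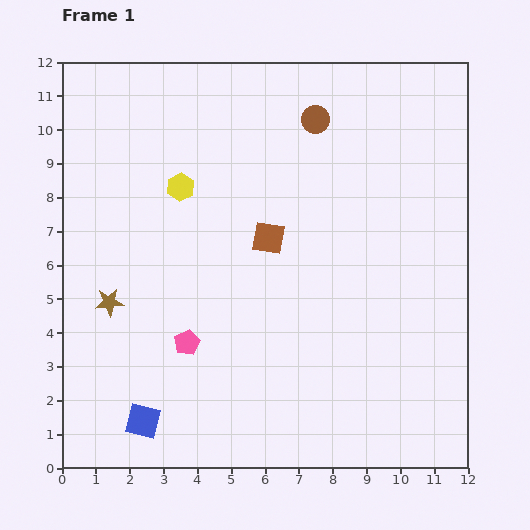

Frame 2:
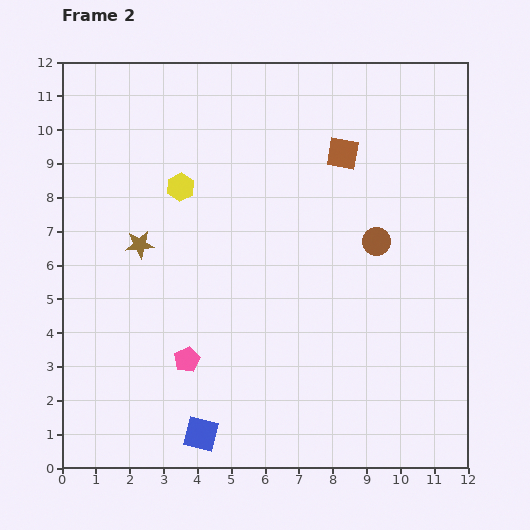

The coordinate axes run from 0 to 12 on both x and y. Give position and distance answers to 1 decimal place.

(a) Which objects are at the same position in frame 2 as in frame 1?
the yellow hexagon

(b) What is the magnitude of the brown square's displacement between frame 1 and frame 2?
3.3

The brown square moved from (6.1, 6.8) to (8.3, 9.3), a distance of √(2.2² + 2.5²) ≈ 3.3.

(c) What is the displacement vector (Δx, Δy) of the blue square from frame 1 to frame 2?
(1.7, -0.4)

The blue square was at (2.4, 1.4) in frame 1 and (4.1, 1.0) in frame 2.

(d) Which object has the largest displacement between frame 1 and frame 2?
the brown circle

(moved 4.0; next 3.3)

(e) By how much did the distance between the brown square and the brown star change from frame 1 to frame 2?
+1.5

Distance in frame 1: 5.1. Distance in frame 2: 6.6.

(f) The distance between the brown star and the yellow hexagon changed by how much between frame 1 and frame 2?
-1.9

Distance in frame 1: 4.0. Distance in frame 2: 2.1.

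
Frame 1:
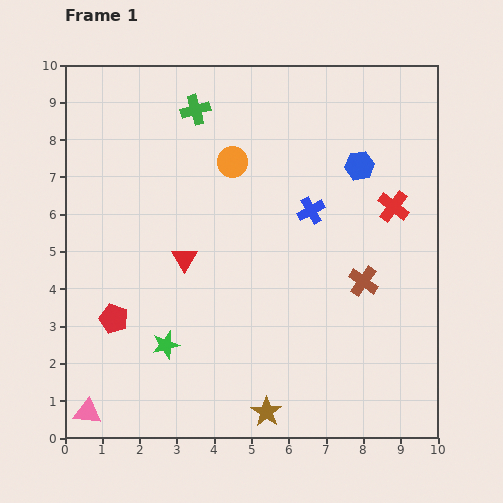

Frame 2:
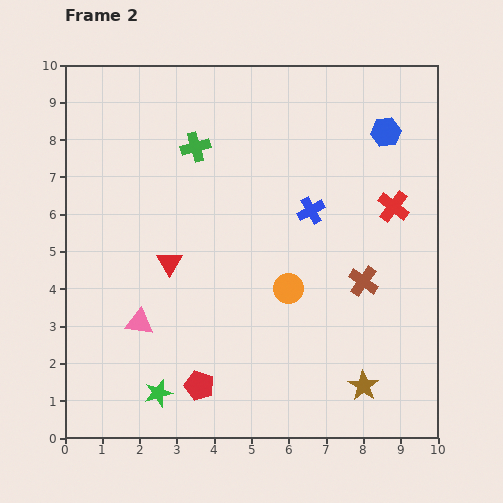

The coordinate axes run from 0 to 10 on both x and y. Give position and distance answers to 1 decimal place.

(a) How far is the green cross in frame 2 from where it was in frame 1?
1.0

The green cross moved from (3.5, 8.8) to (3.5, 7.8), a distance of √(0.0² + 1.0²) ≈ 1.0.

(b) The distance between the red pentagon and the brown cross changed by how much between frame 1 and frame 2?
-1.6

Distance in frame 1: 6.8. Distance in frame 2: 5.2.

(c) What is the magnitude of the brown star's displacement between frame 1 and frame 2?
2.7

The brown star moved from (5.4, 0.7) to (8.0, 1.4), a distance of √(2.6² + 0.7²) ≈ 2.7.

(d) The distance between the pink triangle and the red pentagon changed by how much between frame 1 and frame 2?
-0.3

Distance in frame 1: 2.6. Distance in frame 2: 2.3.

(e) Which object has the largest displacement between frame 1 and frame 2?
the orange circle

(moved 3.7; next 2.9)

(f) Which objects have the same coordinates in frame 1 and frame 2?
the red cross, the blue cross, the brown cross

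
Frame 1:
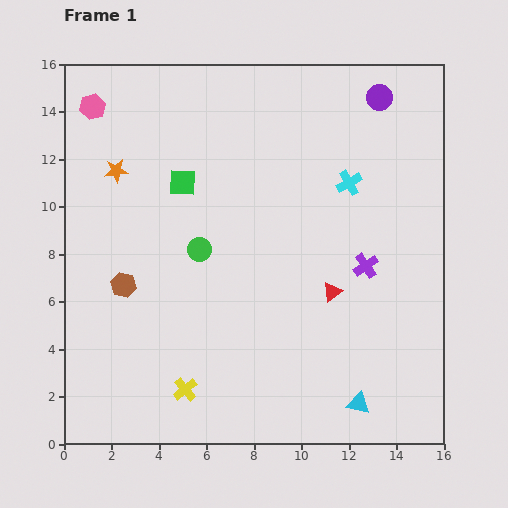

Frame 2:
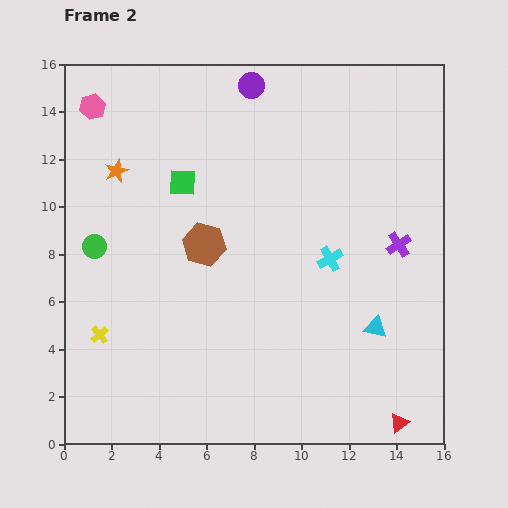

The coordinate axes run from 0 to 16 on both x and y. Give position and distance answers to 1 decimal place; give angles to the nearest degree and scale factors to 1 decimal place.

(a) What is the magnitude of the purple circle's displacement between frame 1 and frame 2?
5.4

The purple circle moved from (13.3, 14.6) to (7.9, 15.1), a distance of √(5.4² + 0.5²) ≈ 5.4.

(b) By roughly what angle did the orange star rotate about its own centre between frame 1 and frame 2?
16° counter-clockwise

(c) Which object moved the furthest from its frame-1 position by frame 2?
the red triangle

(moved 6.2; next 5.4)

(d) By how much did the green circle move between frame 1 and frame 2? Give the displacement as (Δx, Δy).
(-4.4, 0.1)

The green circle was at (5.7, 8.2) in frame 1 and (1.3, 8.3) in frame 2.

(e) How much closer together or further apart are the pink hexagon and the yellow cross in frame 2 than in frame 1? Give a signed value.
-2.9

Distance in frame 1: 12.5. Distance in frame 2: 9.6.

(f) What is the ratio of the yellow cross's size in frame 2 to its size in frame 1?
0.7×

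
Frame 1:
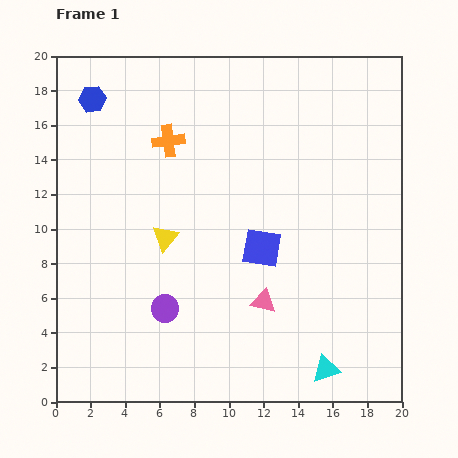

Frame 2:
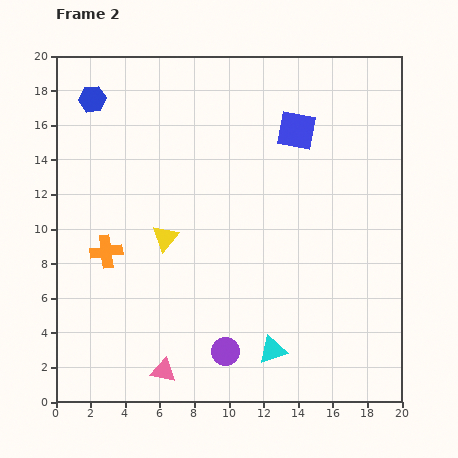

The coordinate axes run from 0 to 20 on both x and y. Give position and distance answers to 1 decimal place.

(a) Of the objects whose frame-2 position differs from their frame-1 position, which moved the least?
the cyan triangle

(moved 3.3)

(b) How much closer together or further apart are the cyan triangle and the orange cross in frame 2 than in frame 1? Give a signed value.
-4.8

Distance in frame 1: 16.0. Distance in frame 2: 11.2.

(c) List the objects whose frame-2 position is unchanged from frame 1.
the yellow triangle, the blue hexagon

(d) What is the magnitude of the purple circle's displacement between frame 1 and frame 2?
4.3

The purple circle moved from (6.3, 5.4) to (9.8, 2.9), a distance of √(3.5² + 2.5²) ≈ 4.3.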